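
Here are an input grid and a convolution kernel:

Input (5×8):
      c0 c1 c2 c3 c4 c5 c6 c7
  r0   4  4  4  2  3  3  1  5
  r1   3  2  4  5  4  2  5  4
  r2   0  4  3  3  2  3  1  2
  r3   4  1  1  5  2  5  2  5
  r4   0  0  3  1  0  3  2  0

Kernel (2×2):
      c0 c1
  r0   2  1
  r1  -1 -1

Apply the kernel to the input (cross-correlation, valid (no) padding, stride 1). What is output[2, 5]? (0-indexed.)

The receptive field on the input at this output position is [3 1 / 5 2]. Elementwise product with the kernel and sum: 3·2 + 1·1 + 5·-1 + 2·-1.

0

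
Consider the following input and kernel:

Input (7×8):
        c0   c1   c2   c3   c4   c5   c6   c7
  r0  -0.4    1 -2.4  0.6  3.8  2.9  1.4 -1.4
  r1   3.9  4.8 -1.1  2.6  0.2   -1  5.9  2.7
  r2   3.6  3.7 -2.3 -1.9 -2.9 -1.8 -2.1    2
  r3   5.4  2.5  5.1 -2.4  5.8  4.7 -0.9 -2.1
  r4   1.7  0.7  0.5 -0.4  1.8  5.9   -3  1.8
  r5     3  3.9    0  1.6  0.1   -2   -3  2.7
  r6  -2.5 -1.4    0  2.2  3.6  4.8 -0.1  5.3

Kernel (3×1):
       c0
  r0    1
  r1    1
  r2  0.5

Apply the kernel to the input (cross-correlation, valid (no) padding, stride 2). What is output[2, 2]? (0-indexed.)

3.7

The receptive field on the input at this output position is [1.8 / 0.1 / 3.6]. Elementwise product with the kernel and sum: 1.8·1 + 0.1·1 + 3.6·0.5.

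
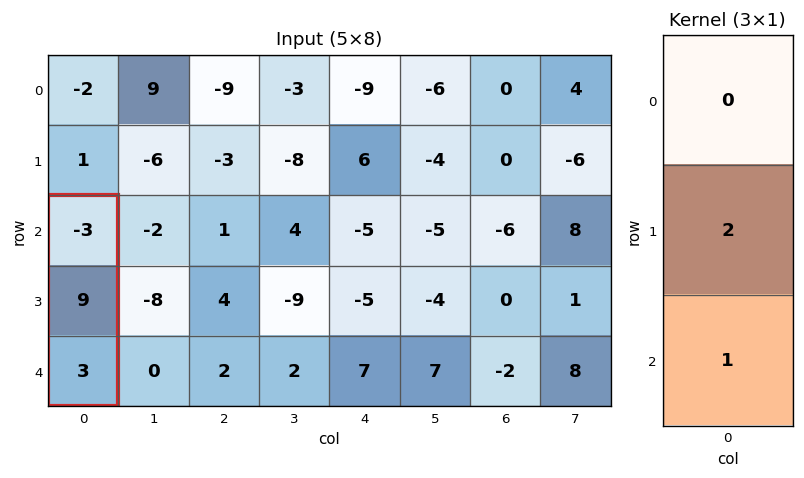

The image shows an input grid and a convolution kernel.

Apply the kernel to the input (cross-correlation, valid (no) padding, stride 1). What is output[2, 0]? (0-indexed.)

The receptive field on the input at this output position is [-3 / 9 / 3]. Elementwise product with the kernel and sum: 9·2 + 3·1.

21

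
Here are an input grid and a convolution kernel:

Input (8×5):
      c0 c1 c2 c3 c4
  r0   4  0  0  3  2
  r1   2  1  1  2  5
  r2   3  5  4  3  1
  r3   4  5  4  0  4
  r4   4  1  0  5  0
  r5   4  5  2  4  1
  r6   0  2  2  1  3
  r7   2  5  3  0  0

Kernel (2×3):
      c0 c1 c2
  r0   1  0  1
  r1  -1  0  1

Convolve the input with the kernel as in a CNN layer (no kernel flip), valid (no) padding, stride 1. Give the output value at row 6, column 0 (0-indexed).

The receptive field on the input at this output position is [0 2 2 / 2 5 3]. Elementwise product with the kernel and sum: 0·1 + 2·1 + 2·-1 + 3·1.

3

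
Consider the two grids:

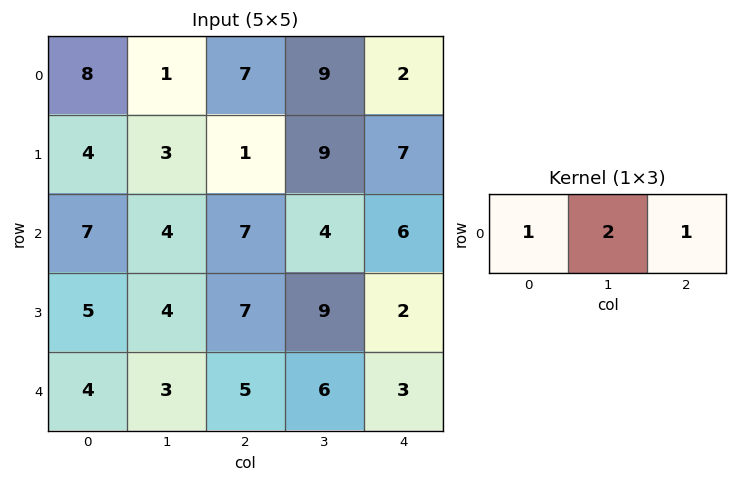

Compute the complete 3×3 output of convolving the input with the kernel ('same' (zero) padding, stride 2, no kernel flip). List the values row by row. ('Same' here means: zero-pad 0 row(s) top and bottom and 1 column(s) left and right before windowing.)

Output[0,0]: The receptive field on the zero-padded input at this output position is [0 8 1]. Elementwise product with the kernel and sum: 0·1 + 8·2 + 1·1.

17 24 13
18 22 16
11 19 12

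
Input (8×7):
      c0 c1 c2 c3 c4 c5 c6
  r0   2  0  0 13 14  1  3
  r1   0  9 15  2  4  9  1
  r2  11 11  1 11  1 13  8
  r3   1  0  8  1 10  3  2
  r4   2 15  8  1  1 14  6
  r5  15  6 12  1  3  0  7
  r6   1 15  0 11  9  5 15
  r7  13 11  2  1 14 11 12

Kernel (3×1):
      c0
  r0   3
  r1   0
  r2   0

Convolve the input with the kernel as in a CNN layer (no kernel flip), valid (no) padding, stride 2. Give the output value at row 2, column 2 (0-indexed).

The receptive field on the input at this output position is [1 / 3 / 9]. Elementwise product with the kernel and sum: 1·3.

3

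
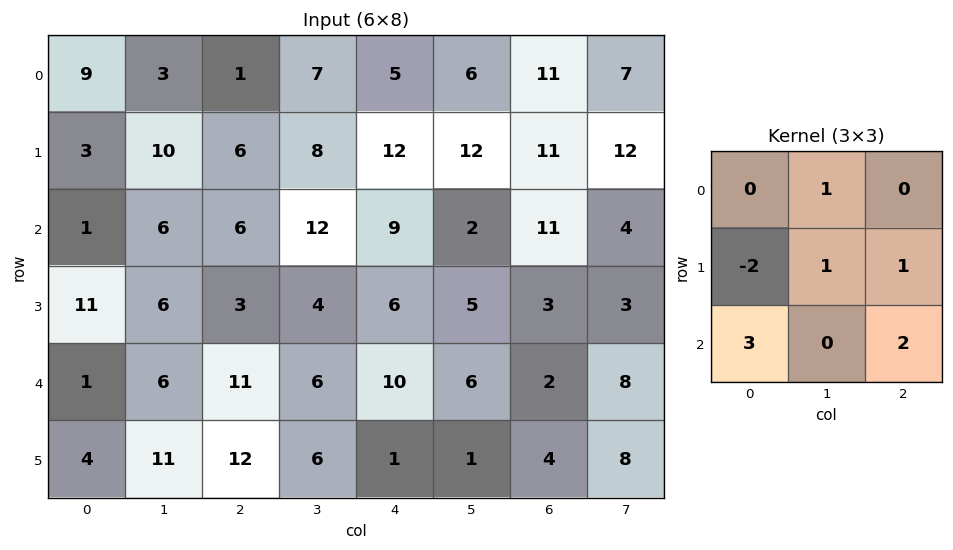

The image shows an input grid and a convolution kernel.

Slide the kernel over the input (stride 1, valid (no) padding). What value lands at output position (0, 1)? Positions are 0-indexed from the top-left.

The receptive field on the input at this output position is [3 1 7 / 10 6 8 / 6 6 12]. Elementwise product with the kernel and sum: 1·1 + 10·-2 + 6·1 + 8·1 + 6·3 + 12·2.

37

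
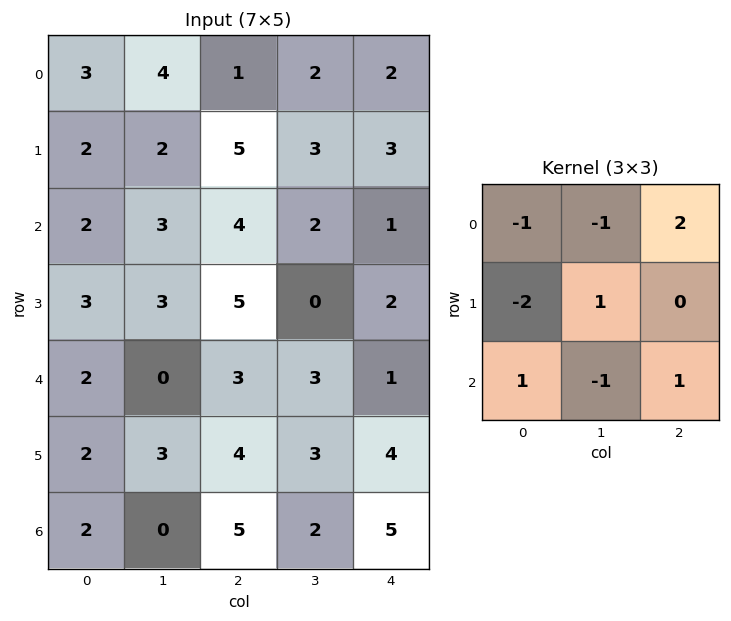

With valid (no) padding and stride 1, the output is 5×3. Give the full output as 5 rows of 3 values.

-4 1 -3
10 -5 -1
5 -4 -13
3 -3 1
10 -2 -1

Output[0,0]: The receptive field on the input at this output position is [3 4 1 / 2 2 5 / 2 3 4]. Elementwise product with the kernel and sum: 3·-1 + 4·-1 + 1·2 + 2·-2 + 2·1 + 2·1 + 3·-1 + 4·1.
Output[0,1]: The receptive field on the input at this output position is [4 1 2 / 2 5 3 / 3 4 2]. Elementwise product with the kernel and sum: 4·-1 + 1·-1 + 2·2 + 2·-2 + 5·1 + 3·1 + 4·-1 + 2·1.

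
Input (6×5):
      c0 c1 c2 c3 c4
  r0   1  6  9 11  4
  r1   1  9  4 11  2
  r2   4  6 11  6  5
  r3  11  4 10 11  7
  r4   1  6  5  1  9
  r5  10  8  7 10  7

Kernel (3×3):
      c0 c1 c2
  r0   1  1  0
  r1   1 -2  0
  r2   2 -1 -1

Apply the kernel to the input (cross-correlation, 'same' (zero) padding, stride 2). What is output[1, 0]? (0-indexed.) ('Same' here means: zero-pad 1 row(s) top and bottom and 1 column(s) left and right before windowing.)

The receptive field on the zero-padded input at this output position is [0 1 9 / 0 4 6 / 0 11 4]. Elementwise product with the kernel and sum: 0·1 + 1·1 + 0·1 + 4·-2 + 0·2 + 11·-1 + 4·-1.

-22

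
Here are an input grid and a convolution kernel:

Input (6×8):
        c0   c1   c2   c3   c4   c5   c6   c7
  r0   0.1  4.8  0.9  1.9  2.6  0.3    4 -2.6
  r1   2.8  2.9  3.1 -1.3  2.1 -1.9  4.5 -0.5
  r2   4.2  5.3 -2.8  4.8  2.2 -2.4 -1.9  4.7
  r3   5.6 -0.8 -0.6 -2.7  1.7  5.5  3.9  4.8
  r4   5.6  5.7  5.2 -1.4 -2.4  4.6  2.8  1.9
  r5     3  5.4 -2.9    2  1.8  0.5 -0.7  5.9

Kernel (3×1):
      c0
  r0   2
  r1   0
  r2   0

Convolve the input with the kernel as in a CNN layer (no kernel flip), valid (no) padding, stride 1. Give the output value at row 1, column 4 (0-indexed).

4.2

The receptive field on the input at this output position is [2.1 / 2.2 / 1.7]. Elementwise product with the kernel and sum: 2.1·2.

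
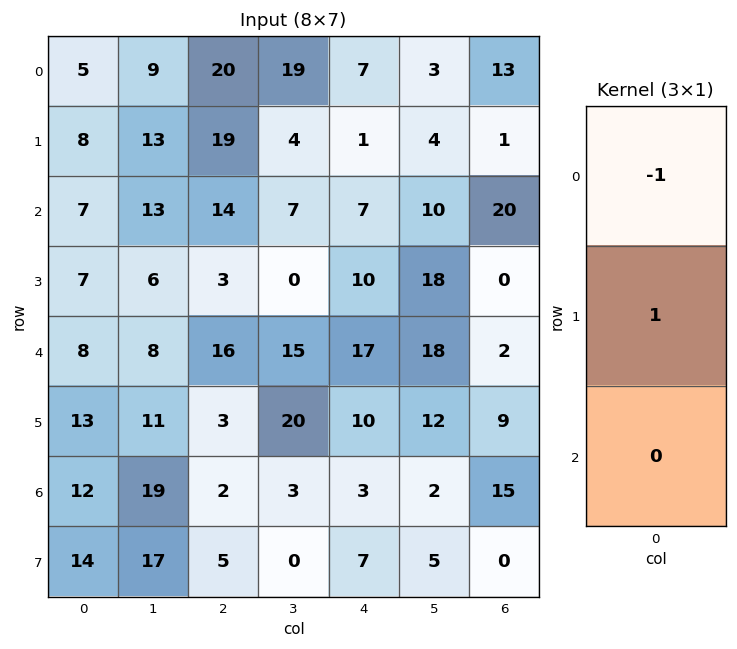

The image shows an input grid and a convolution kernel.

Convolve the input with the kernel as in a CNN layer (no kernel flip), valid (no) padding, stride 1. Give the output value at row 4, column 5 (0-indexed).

The receptive field on the input at this output position is [18 / 12 / 2]. Elementwise product with the kernel and sum: 18·-1 + 12·1.

-6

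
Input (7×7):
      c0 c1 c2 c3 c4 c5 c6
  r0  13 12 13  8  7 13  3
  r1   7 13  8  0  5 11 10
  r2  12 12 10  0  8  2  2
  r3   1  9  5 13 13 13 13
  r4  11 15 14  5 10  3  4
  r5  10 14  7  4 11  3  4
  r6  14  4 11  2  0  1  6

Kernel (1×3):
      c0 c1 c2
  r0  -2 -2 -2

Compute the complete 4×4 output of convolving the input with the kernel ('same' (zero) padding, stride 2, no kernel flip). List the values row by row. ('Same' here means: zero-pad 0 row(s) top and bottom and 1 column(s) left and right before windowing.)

-50 -66 -56 -32
-48 -44 -20 -8
-52 -68 -36 -14
-36 -34 -6 -14

Output[0,0]: The receptive field on the zero-padded input at this output position is [0 13 12]. Elementwise product with the kernel and sum: 0·-2 + 13·-2 + 12·-2.
Output[0,1]: The receptive field on the zero-padded input at this output position is [12 13 8]. Elementwise product with the kernel and sum: 12·-2 + 13·-2 + 8·-2.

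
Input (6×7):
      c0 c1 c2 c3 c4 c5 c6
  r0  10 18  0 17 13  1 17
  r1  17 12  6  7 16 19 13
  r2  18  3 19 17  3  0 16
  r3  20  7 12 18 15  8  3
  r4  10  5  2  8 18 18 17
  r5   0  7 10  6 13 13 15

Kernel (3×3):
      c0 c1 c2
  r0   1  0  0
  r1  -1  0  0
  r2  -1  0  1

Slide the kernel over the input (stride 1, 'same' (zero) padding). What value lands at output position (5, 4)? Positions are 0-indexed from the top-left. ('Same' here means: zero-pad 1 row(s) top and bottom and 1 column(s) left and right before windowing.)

The receptive field on the zero-padded input at this output position is [8 18 18 / 6 13 13 / 0 0 0]. Elementwise product with the kernel and sum: 8·1 + 6·-1 + 0·-1 + 0·1.

2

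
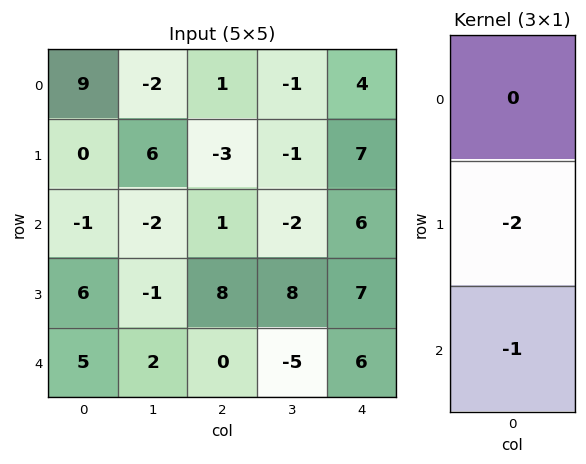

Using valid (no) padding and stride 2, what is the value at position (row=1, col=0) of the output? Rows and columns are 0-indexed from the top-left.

The receptive field on the input at this output position is [-1 / 6 / 5]. Elementwise product with the kernel and sum: 6·-2 + 5·-1.

-17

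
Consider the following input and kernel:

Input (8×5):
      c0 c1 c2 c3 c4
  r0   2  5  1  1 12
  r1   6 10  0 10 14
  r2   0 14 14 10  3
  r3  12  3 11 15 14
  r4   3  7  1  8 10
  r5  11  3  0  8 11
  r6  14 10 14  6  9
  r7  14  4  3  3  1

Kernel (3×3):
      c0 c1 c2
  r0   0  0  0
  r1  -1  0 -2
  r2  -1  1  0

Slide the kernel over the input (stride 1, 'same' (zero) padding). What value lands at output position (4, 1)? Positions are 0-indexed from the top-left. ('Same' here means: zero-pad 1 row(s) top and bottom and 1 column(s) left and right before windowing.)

The receptive field on the zero-padded input at this output position is [12 3 11 / 3 7 1 / 11 3 0]. Elementwise product with the kernel and sum: 3·-1 + 1·-2 + 11·-1 + 3·1.

-13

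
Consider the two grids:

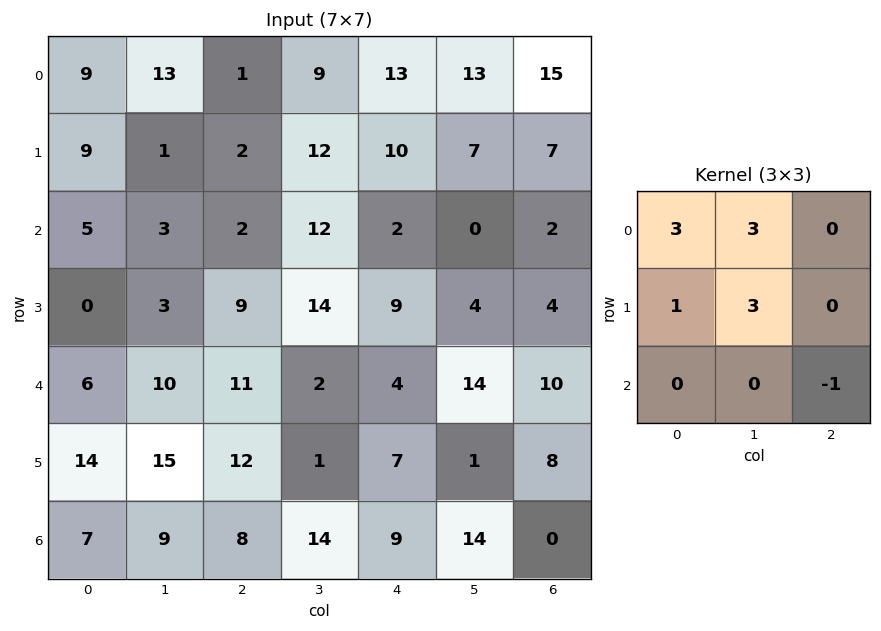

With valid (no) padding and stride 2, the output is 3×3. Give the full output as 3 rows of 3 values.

76 66 107
22 89 17
99 45 64

Output[0,0]: The receptive field on the input at this output position is [9 13 1 / 9 1 2 / 5 3 2]. Elementwise product with the kernel and sum: 9·3 + 13·3 + 9·1 + 1·3 + 2·-1.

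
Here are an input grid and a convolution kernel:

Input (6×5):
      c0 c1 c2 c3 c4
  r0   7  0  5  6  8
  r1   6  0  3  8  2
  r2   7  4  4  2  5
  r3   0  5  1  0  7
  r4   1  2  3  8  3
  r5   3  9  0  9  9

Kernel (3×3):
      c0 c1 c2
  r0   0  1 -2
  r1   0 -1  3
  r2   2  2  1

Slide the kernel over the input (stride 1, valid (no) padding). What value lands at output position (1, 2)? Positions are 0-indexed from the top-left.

26

The receptive field on the input at this output position is [3 8 2 / 4 2 5 / 1 0 7]. Elementwise product with the kernel and sum: 8·1 + 2·-2 + 2·-1 + 5·3 + 1·2 + 0·2 + 7·1.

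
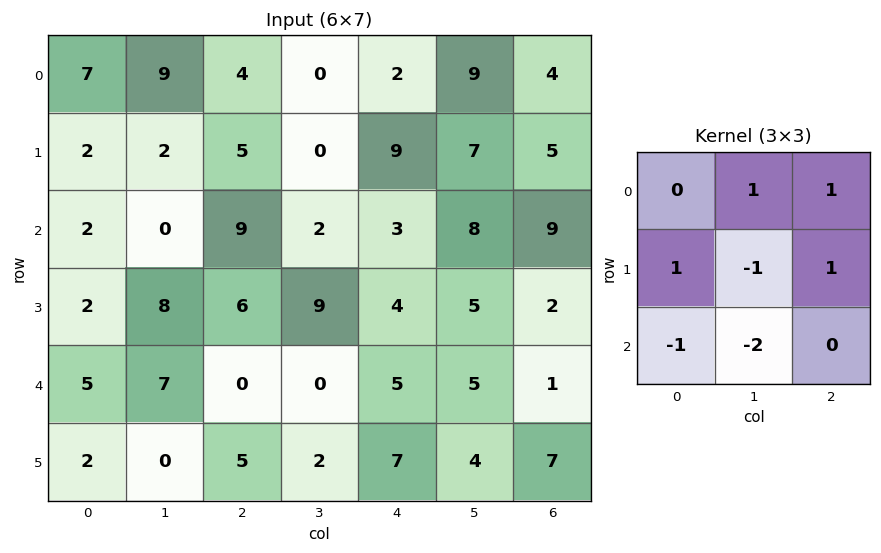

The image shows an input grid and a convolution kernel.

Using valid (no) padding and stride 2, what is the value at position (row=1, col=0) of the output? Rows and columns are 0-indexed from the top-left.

-10

The receptive field on the input at this output position is [2 0 9 / 2 8 6 / 5 7 0]. Elementwise product with the kernel and sum: 0·1 + 9·1 + 2·1 + 8·-1 + 6·1 + 5·-1 + 7·-2.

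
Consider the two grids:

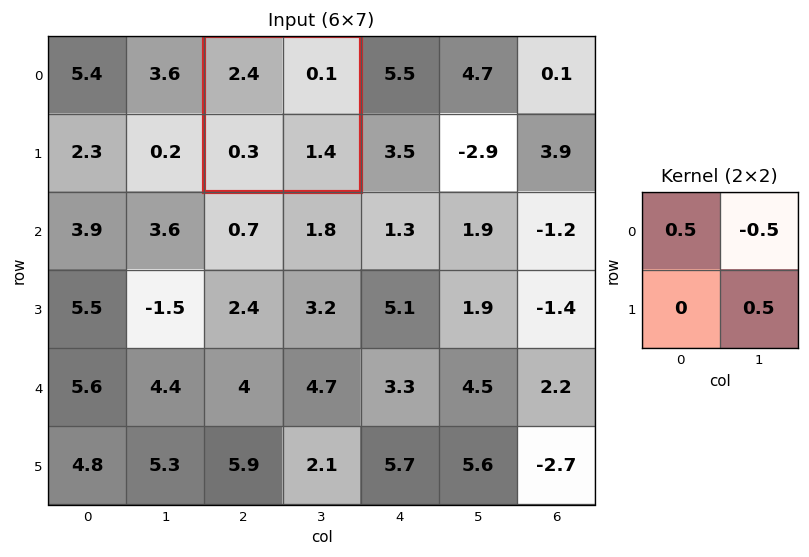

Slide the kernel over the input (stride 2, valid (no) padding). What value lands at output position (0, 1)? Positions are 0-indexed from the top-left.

1.85

The receptive field on the input at this output position is [2.4 0.1 / 0.3 1.4]. Elementwise product with the kernel and sum: 2.4·0.5 + 0.1·-0.5 + 1.4·0.5.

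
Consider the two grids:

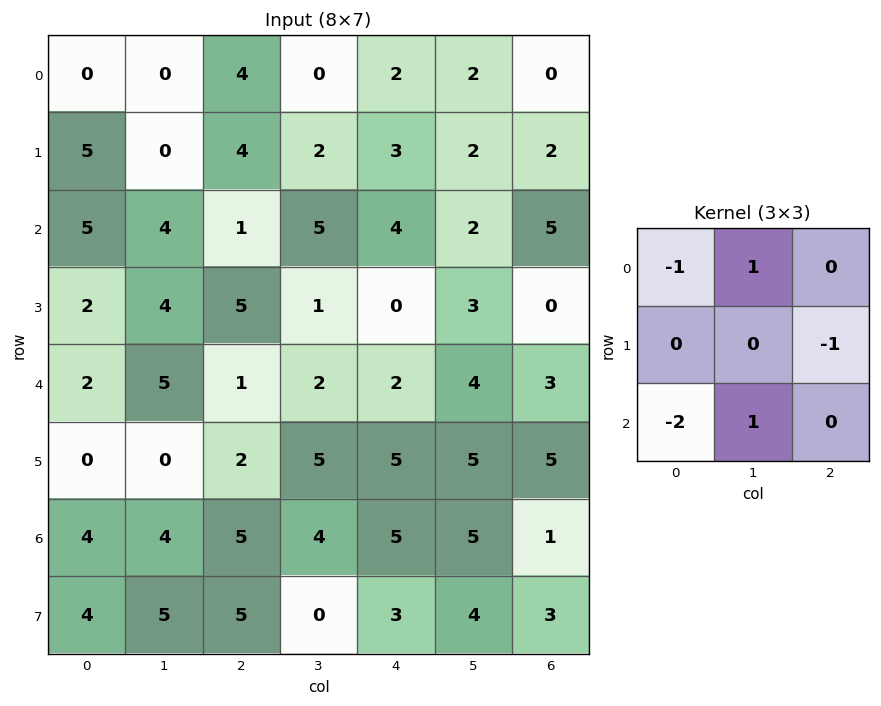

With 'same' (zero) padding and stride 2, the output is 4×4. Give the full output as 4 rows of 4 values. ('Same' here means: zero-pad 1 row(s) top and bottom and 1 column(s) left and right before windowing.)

5 4 -3 -2
3 -4 -3 -6
-3 1 -10 -8
0 -7 -2 -5

Output[0,0]: The receptive field on the zero-padded input at this output position is [0 0 0 / 0 0 0 / 0 5 0]. Elementwise product with the kernel and sum: 0·-1 + 0·1 + 0·-1 + 0·-2 + 5·1.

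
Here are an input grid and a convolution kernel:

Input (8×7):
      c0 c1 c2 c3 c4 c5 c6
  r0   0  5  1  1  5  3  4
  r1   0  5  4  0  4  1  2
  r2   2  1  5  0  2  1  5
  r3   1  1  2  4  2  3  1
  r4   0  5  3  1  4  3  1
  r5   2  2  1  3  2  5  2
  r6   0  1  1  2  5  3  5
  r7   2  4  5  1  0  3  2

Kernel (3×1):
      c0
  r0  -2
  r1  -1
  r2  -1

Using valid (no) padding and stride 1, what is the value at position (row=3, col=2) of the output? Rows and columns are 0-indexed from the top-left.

-8

The receptive field on the input at this output position is [2 / 3 / 1]. Elementwise product with the kernel and sum: 2·-2 + 3·-1 + 1·-1.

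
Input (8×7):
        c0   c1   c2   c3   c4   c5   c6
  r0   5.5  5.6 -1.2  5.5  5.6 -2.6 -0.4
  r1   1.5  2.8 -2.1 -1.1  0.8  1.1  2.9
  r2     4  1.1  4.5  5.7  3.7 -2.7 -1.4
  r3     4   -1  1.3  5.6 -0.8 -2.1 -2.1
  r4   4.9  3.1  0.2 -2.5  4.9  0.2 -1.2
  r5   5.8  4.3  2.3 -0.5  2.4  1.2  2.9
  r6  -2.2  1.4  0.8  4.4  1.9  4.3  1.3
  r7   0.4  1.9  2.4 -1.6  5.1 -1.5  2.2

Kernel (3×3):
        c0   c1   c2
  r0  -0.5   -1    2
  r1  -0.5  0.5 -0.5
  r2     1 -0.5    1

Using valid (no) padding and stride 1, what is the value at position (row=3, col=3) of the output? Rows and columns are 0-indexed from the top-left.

-3.1

The receptive field on the input at this output position is [5.6 -0.8 -2.1 / -2.5 4.9 0.2 / -0.5 2.4 1.2]. Elementwise product with the kernel and sum: 5.6·-0.5 + -0.8·-1 + -2.1·2 + -2.5·-0.5 + 4.9·0.5 + 0.2·-0.5 + -0.5·1 + 2.4·-0.5 + 1.2·1.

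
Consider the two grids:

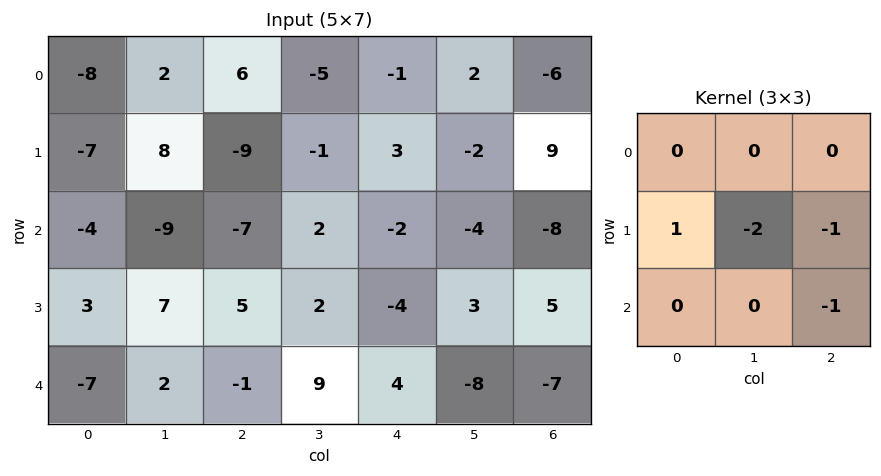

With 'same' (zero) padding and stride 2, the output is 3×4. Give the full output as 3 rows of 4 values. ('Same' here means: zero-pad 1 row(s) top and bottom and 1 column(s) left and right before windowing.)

Output[0,0]: The receptive field on the zero-padded input at this output position is [0 0 0 / 0 -8 2 / 0 -7 8]. Elementwise product with the kernel and sum: 0·1 + -8·-2 + 2·-1 + 8·-1.

6 -4 -3 14
10 1 7 12
12 -5 9 6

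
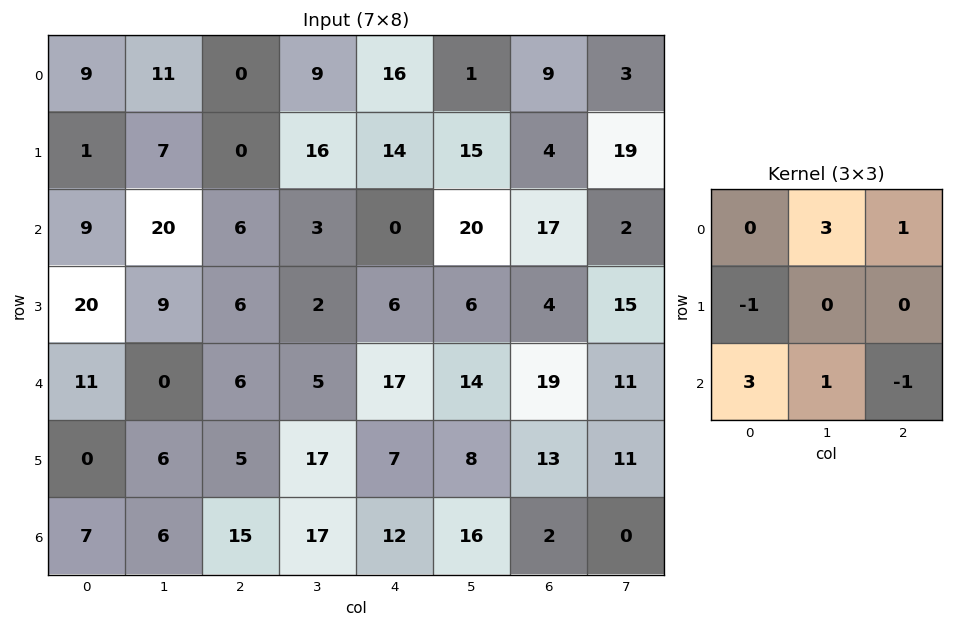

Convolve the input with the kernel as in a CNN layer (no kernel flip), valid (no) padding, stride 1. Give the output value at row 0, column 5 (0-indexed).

90

The receptive field on the input at this output position is [1 9 3 / 15 4 19 / 20 17 2]. Elementwise product with the kernel and sum: 9·3 + 3·1 + 15·-1 + 20·3 + 17·1 + 2·-1.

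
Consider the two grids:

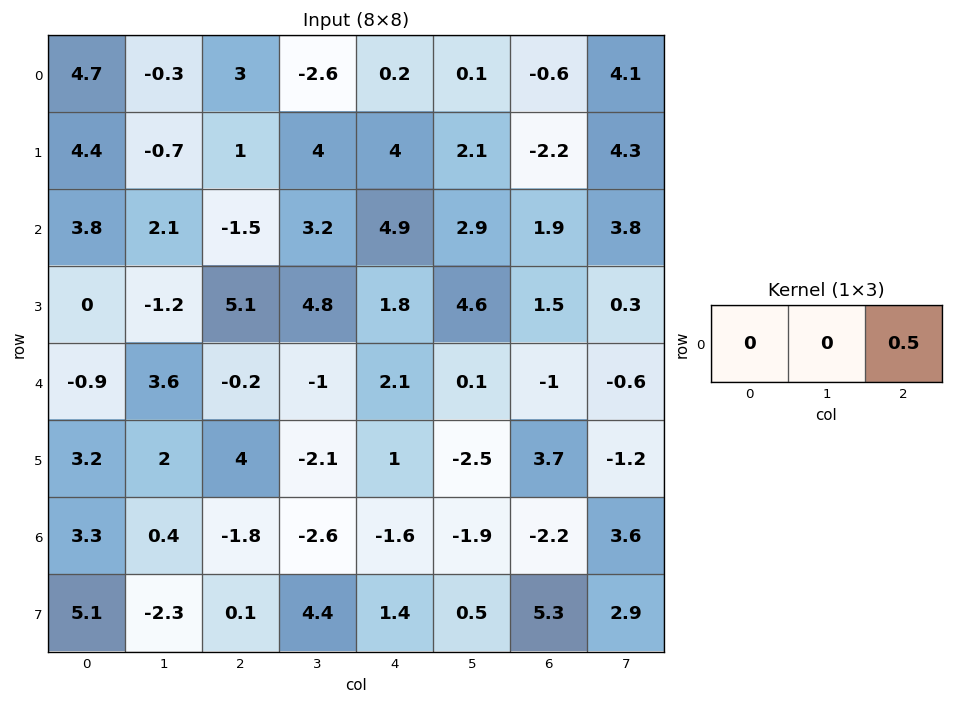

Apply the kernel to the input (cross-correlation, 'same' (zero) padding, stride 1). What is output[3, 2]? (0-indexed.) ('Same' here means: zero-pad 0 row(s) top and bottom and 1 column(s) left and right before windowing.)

2.4

The receptive field on the zero-padded input at this output position is [-1.2 5.1 4.8]. Elementwise product with the kernel and sum: 4.8·0.5.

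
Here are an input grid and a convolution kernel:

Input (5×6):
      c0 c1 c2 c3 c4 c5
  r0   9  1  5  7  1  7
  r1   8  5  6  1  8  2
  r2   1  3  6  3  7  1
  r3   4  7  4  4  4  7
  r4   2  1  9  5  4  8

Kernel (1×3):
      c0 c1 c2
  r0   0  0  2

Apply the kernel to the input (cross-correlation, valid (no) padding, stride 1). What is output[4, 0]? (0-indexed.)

The receptive field on the input at this output position is [2 1 9]. Elementwise product with the kernel and sum: 9·2.

18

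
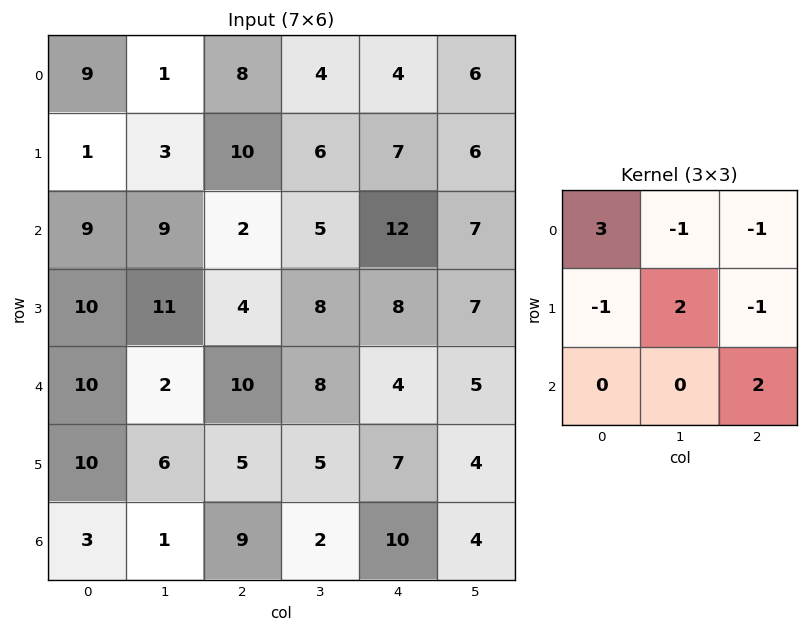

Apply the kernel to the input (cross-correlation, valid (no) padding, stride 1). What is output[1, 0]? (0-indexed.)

The receptive field on the input at this output position is [1 3 10 / 9 9 2 / 10 11 4]. Elementwise product with the kernel and sum: 1·3 + 3·-1 + 10·-1 + 9·-1 + 9·2 + 2·-1 + 4·2.

5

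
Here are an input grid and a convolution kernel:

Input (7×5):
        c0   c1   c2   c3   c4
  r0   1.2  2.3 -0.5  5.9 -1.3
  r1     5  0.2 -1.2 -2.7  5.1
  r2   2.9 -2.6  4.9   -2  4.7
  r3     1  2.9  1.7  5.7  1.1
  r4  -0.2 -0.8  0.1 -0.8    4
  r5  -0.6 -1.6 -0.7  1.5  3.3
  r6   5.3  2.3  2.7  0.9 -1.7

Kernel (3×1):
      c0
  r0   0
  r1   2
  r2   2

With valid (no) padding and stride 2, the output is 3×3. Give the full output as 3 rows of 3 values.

15.8 7.4 19.6
1.6 3.6 10.2
9.4 4 3.2

Output[0,0]: The receptive field on the input at this output position is [1.2 / 5 / 2.9]. Elementwise product with the kernel and sum: 5·2 + 2.9·2.
Output[0,1]: The receptive field on the input at this output position is [-0.5 / -1.2 / 4.9]. Elementwise product with the kernel and sum: -1.2·2 + 4.9·2.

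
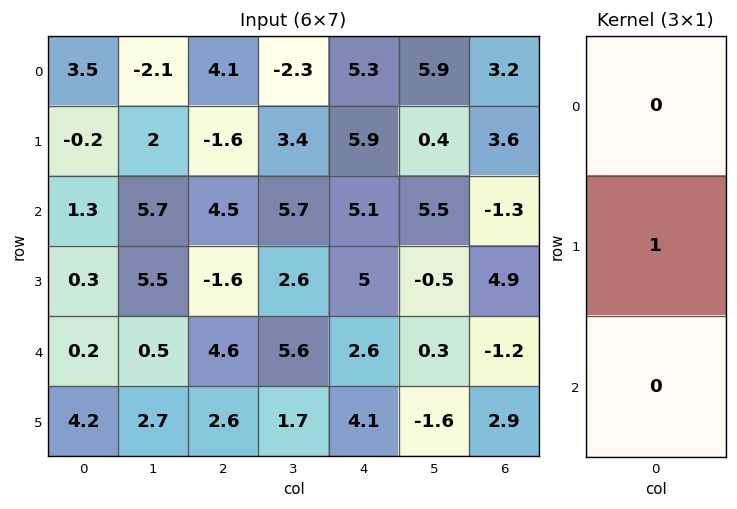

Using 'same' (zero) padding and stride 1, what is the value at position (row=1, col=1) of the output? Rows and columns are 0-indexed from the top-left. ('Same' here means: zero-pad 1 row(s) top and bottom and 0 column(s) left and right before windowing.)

2

The receptive field on the zero-padded input at this output position is [-2.1 / 2 / 5.7]. Elementwise product with the kernel and sum: 2·1.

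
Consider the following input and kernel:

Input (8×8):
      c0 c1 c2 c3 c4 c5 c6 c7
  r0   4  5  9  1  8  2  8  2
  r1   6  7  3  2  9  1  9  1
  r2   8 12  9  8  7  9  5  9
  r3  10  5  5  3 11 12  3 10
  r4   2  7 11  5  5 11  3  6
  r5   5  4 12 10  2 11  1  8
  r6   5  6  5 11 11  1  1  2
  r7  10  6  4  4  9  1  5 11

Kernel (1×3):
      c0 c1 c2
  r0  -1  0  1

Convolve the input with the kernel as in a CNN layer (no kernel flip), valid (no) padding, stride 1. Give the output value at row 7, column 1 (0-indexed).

-2

The receptive field on the input at this output position is [6 4 4]. Elementwise product with the kernel and sum: 6·-1 + 4·1.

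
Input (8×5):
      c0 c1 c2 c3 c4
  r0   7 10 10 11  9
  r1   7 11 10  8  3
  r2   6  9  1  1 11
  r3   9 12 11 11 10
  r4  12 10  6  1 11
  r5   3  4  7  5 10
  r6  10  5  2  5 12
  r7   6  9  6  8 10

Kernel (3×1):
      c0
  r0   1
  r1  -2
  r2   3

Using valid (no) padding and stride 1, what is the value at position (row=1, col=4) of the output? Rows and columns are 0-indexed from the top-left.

The receptive field on the input at this output position is [3 / 11 / 10]. Elementwise product with the kernel and sum: 3·1 + 11·-2 + 10·3.

11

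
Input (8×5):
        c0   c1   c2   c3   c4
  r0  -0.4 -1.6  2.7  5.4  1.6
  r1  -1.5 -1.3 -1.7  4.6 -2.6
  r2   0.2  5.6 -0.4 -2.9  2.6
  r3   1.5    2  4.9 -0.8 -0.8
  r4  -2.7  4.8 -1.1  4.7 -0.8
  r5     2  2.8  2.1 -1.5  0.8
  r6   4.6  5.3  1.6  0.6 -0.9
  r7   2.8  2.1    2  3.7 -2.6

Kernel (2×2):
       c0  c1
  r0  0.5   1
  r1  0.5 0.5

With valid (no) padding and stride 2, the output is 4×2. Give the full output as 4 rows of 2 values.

-3.2 8.2
7.45 -1.05
5.85 4.45
10.05 4.25

Output[0,0]: The receptive field on the input at this output position is [-0.4 -1.6 / -1.5 -1.3]. Elementwise product with the kernel and sum: -0.4·0.5 + -1.6·1 + -1.5·0.5 + -1.3·0.5.
Output[0,1]: The receptive field on the input at this output position is [2.7 5.4 / -1.7 4.6]. Elementwise product with the kernel and sum: 2.7·0.5 + 5.4·1 + -1.7·0.5 + 4.6·0.5.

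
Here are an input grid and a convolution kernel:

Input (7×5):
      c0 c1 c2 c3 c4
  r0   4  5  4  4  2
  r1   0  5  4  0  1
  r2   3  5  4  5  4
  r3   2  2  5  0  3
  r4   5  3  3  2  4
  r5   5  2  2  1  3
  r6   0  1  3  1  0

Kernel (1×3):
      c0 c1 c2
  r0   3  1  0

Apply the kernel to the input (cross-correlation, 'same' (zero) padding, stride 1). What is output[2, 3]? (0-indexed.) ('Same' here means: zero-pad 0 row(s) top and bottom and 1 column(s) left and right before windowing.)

17

The receptive field on the zero-padded input at this output position is [4 5 4]. Elementwise product with the kernel and sum: 4·3 + 5·1.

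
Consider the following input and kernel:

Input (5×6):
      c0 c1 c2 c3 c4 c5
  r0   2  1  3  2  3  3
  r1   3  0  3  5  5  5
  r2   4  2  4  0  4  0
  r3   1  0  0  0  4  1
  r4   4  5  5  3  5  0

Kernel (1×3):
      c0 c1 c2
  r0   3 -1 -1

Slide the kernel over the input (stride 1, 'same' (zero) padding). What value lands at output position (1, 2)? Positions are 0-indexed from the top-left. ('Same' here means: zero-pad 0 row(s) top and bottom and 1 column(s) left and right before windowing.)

-8

The receptive field on the zero-padded input at this output position is [0 3 5]. Elementwise product with the kernel and sum: 0·3 + 3·-1 + 5·-1.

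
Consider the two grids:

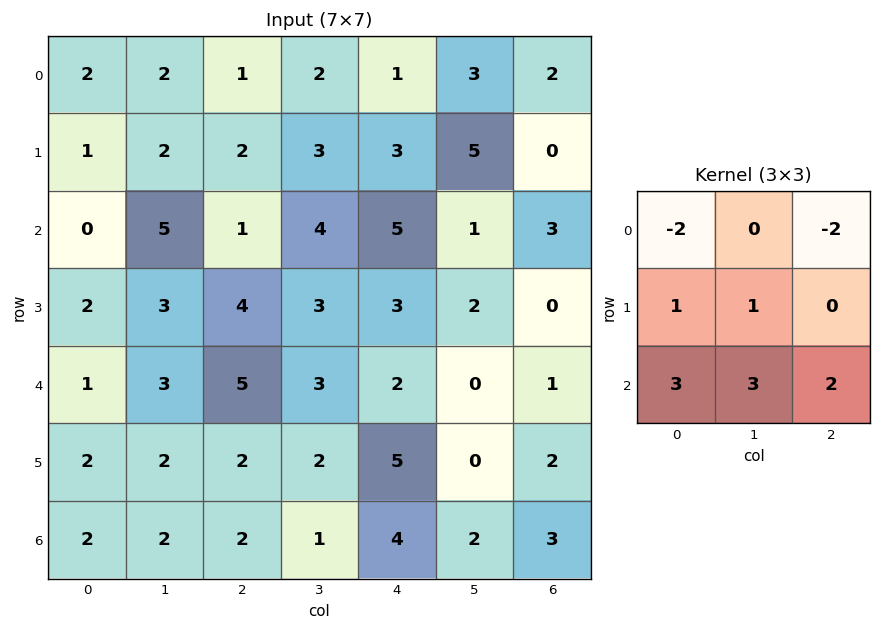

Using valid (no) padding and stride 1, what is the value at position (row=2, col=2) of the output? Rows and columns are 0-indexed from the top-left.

The receptive field on the input at this output position is [1 4 5 / 4 3 3 / 5 3 2]. Elementwise product with the kernel and sum: 1·-2 + 5·-2 + 4·1 + 3·1 + 5·3 + 3·3 + 2·2.

23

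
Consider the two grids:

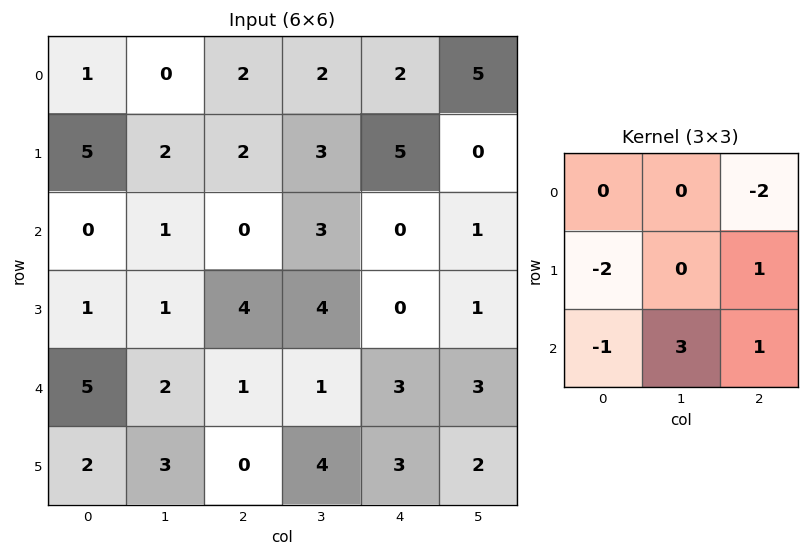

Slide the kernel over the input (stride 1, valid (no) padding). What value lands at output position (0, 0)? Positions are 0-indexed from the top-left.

The receptive field on the input at this output position is [1 0 2 / 5 2 2 / 0 1 0]. Elementwise product with the kernel and sum: 2·-2 + 5·-2 + 2·1 + 0·-1 + 1·3 + 0·1.

-9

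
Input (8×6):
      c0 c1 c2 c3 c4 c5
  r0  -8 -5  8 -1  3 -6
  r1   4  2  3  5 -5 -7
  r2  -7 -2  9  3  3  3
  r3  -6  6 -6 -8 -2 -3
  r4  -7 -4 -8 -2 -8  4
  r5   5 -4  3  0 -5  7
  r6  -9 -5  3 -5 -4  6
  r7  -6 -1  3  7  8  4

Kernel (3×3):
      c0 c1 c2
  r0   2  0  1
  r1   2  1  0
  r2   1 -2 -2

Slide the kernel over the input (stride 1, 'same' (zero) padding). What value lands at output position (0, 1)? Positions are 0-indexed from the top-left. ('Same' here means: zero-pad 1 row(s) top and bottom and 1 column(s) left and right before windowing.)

-27

The receptive field on the zero-padded input at this output position is [0 0 0 / -8 -5 8 / 4 2 3]. Elementwise product with the kernel and sum: 0·2 + 0·1 + -8·2 + -5·1 + 4·1 + 2·-2 + 3·-2.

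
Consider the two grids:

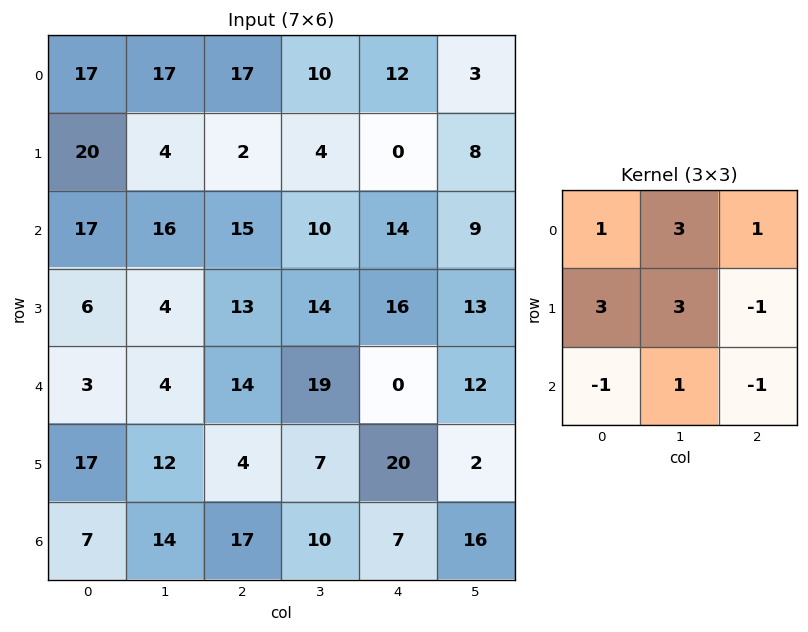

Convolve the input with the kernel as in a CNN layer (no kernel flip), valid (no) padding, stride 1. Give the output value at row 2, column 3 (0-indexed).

107

The receptive field on the input at this output position is [10 14 9 / 14 16 13 / 19 0 12]. Elementwise product with the kernel and sum: 10·1 + 14·3 + 9·1 + 14·3 + 16·3 + 13·-1 + 19·-1 + 0·1 + 12·-1.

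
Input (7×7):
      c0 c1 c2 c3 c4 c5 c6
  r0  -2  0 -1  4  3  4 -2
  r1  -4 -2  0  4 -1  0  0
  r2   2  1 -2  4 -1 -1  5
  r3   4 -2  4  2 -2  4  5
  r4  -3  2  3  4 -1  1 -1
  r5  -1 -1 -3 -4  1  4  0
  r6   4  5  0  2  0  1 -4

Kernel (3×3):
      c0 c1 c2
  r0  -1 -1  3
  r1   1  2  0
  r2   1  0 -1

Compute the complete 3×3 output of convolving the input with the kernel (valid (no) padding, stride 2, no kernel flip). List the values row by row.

-5 13 -20
-15 7 23
11 -21 10

Output[0,0]: The receptive field on the input at this output position is [-2 0 -1 / -4 -2 0 / 2 1 -2]. Elementwise product with the kernel and sum: -2·-1 + 0·-1 + -1·3 + -4·1 + -2·2 + 2·1 + -2·-1.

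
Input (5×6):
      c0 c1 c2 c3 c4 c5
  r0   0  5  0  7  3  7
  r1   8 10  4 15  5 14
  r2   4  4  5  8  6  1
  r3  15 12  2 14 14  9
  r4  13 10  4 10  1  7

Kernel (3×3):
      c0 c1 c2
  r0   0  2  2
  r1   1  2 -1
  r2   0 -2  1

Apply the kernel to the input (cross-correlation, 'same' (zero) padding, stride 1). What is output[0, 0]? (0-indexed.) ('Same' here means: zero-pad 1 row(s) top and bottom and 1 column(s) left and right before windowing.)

The receptive field on the zero-padded input at this output position is [0 0 0 / 0 0 5 / 0 8 10]. Elementwise product with the kernel and sum: 0·2 + 0·2 + 0·1 + 0·2 + 5·-1 + 8·-2 + 10·1.

-11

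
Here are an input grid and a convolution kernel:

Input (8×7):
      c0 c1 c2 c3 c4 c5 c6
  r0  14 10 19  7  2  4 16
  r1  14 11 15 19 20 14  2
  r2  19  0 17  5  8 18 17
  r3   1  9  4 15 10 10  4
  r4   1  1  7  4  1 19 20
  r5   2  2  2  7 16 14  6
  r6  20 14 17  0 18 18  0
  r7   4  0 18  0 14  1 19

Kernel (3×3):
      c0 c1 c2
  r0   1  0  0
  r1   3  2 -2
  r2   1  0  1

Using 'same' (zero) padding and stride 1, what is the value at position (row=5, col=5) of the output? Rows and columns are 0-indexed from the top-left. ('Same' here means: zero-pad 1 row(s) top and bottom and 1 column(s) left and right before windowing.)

The receptive field on the zero-padded input at this output position is [1 19 20 / 16 14 6 / 18 18 0]. Elementwise product with the kernel and sum: 1·1 + 16·3 + 14·2 + 6·-2 + 18·1 + 0·1.

83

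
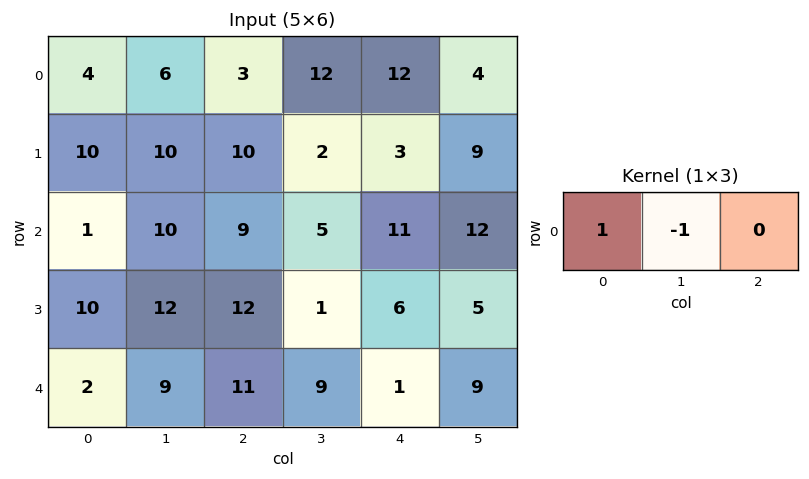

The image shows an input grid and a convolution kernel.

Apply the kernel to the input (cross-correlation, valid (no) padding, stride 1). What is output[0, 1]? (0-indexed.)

3

The receptive field on the input at this output position is [6 3 12]. Elementwise product with the kernel and sum: 6·1 + 3·-1.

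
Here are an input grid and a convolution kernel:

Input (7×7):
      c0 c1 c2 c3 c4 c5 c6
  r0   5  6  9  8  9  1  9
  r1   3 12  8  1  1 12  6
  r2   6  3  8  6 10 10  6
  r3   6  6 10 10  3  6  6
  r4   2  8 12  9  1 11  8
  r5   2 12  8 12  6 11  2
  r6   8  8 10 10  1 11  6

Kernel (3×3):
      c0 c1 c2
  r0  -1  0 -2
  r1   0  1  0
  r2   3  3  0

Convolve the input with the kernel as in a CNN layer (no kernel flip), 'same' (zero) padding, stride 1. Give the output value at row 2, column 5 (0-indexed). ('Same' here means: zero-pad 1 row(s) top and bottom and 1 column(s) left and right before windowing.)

24

The receptive field on the zero-padded input at this output position is [1 12 6 / 10 10 6 / 3 6 6]. Elementwise product with the kernel and sum: 1·-1 + 6·-2 + 10·1 + 3·3 + 6·3.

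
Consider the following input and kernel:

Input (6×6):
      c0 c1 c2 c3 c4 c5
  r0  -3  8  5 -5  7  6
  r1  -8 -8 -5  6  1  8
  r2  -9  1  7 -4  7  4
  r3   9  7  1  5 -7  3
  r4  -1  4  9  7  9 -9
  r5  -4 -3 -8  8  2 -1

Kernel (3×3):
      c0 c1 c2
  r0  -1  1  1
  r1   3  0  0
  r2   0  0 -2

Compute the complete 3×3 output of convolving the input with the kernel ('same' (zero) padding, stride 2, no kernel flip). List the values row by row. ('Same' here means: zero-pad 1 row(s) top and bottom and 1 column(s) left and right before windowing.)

Output[0,0]: The receptive field on the zero-padded input at this output position is [0 0 0 / 0 -3 8 / 0 -8 -8]. Elementwise product with the kernel and sum: 0·-1 + 0·1 + 0·1 + 0·3 + -8·-2.
Output[0,1]: The receptive field on the zero-padded input at this output position is [0 0 0 / 8 5 -5 / -8 -5 6]. Elementwise product with the kernel and sum: 0·-1 + 0·1 + 0·1 + 8·3 + 6·-2.

16 12 -31
-30 2 -15
22 -5 14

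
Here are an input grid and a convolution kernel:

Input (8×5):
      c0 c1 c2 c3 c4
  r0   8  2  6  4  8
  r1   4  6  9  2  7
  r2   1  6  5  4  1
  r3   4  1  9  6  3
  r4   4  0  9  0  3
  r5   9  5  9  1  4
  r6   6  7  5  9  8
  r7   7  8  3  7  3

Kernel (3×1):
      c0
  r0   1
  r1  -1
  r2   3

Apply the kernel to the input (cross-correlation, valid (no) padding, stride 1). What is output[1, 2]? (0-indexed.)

The receptive field on the input at this output position is [9 / 5 / 9]. Elementwise product with the kernel and sum: 9·1 + 5·-1 + 9·3.

31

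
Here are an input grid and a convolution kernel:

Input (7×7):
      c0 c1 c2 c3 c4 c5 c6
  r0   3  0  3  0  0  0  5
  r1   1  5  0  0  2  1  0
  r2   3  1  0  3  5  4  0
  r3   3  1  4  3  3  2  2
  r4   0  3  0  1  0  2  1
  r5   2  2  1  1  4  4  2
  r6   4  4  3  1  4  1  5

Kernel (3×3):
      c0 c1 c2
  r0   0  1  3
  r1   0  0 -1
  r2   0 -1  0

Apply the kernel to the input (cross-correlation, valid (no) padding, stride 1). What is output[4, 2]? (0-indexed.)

-4

The receptive field on the input at this output position is [0 1 0 / 1 1 4 / 3 1 4]. Elementwise product with the kernel and sum: 1·1 + 0·3 + 4·-1 + 1·-1.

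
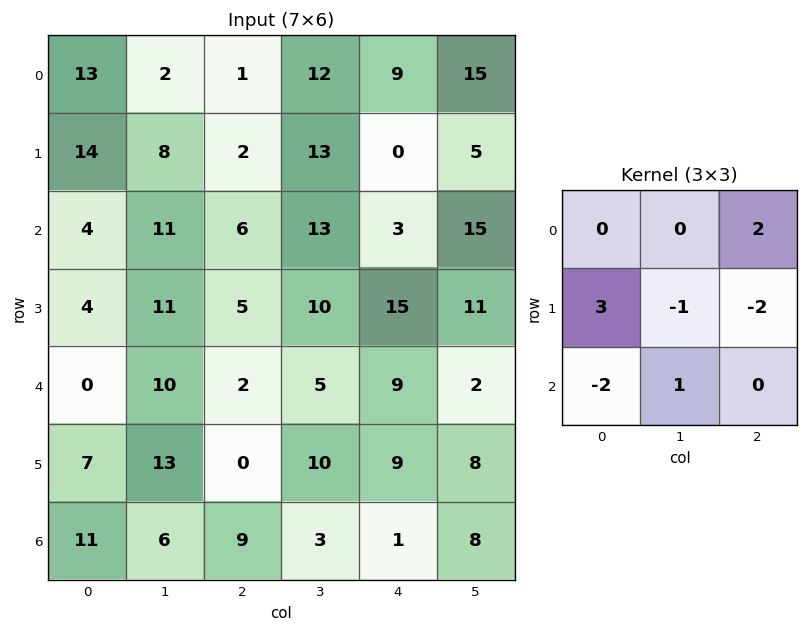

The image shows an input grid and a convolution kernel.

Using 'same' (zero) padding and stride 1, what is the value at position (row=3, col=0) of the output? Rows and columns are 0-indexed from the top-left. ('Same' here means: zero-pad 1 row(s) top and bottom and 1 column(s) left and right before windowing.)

The receptive field on the zero-padded input at this output position is [0 4 11 / 0 4 11 / 0 0 10]. Elementwise product with the kernel and sum: 11·2 + 0·3 + 4·-1 + 11·-2 + 0·-2 + 0·1.

-4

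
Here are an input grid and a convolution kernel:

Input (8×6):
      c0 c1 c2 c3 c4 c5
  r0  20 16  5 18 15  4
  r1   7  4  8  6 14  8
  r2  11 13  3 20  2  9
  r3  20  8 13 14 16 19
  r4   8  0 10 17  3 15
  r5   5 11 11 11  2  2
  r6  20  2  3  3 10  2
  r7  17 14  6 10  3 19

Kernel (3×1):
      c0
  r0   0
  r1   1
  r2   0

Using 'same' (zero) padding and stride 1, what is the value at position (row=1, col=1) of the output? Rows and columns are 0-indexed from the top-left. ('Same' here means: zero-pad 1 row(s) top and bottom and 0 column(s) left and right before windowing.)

4

The receptive field on the zero-padded input at this output position is [16 / 4 / 13]. Elementwise product with the kernel and sum: 4·1.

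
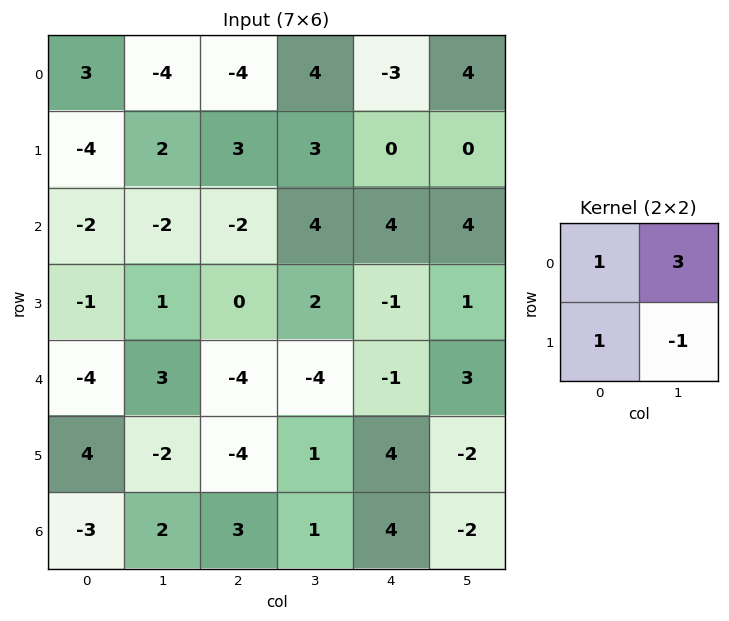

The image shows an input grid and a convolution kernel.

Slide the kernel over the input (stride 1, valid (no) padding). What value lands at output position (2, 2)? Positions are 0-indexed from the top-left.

The receptive field on the input at this output position is [-2 4 / 0 2]. Elementwise product with the kernel and sum: -2·1 + 4·3 + 0·1 + 2·-1.

8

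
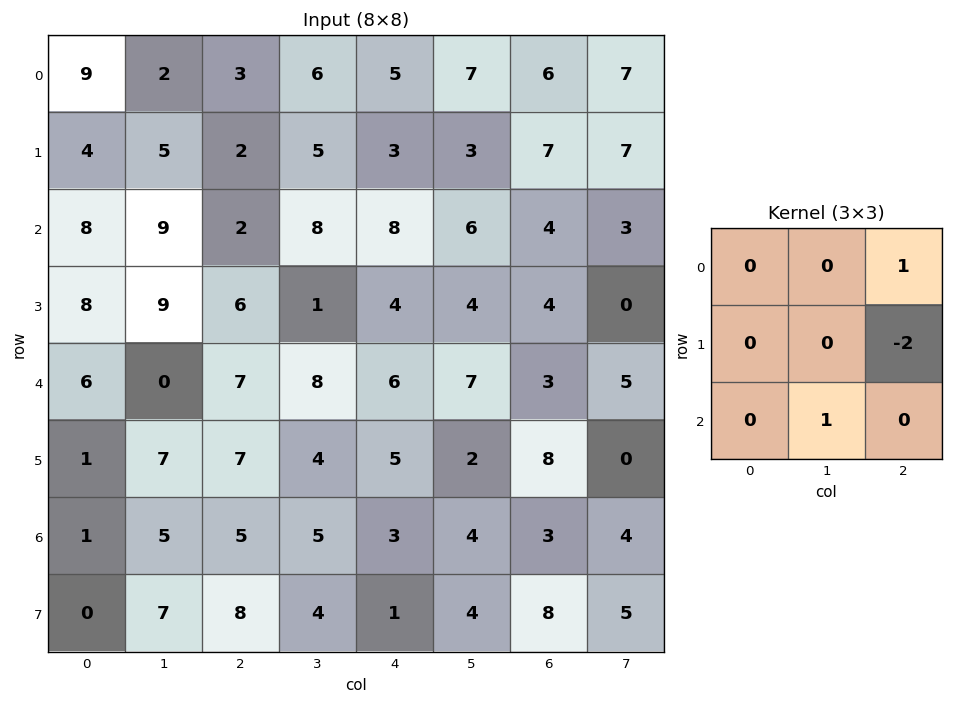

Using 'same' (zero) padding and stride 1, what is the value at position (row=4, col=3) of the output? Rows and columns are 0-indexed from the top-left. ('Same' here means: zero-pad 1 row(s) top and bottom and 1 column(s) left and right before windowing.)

The receptive field on the zero-padded input at this output position is [6 1 4 / 7 8 6 / 7 4 5]. Elementwise product with the kernel and sum: 4·1 + 6·-2 + 4·1.

-4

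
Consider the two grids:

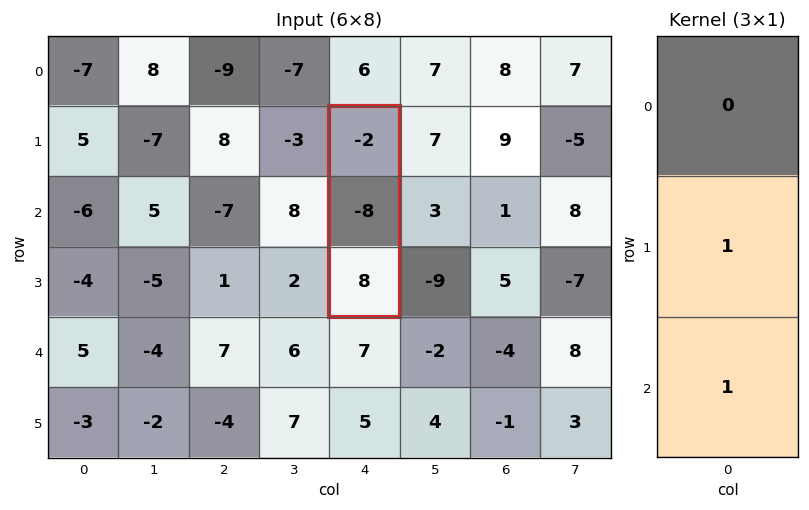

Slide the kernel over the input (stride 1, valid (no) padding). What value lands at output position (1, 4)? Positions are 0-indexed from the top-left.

0

The receptive field on the input at this output position is [-2 / -8 / 8]. Elementwise product with the kernel and sum: -8·1 + 8·1.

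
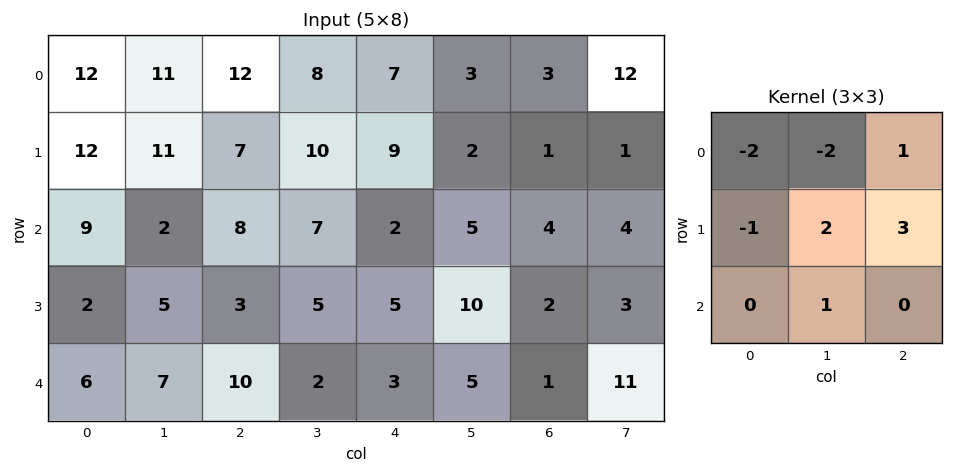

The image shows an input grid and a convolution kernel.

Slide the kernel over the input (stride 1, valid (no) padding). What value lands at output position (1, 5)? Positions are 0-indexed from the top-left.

The receptive field on the input at this output position is [2 1 1 / 5 4 4 / 10 2 3]. Elementwise product with the kernel and sum: 2·-2 + 1·-2 + 1·1 + 5·-1 + 4·2 + 4·3 + 2·1.

12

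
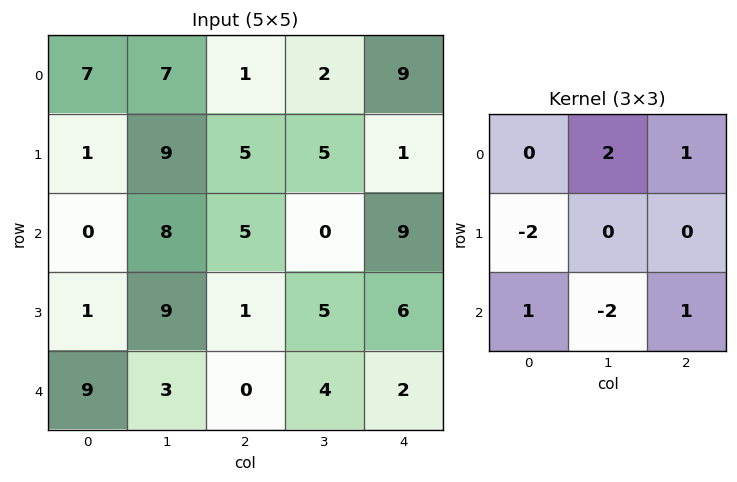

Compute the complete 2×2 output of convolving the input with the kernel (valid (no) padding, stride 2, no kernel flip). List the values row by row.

2 17
22 1

Output[0,0]: The receptive field on the input at this output position is [7 7 1 / 1 9 5 / 0 8 5]. Elementwise product with the kernel and sum: 7·2 + 1·1 + 1·-2 + 0·1 + 8·-2 + 5·1.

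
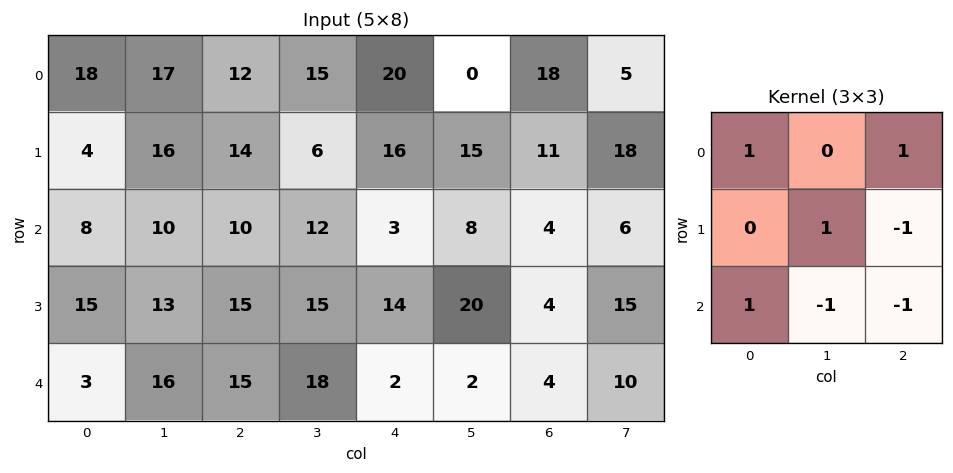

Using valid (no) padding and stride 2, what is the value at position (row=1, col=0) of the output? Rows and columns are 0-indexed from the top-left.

The receptive field on the input at this output position is [8 10 10 / 15 13 15 / 3 16 15]. Elementwise product with the kernel and sum: 8·1 + 10·1 + 13·1 + 15·-1 + 3·1 + 16·-1 + 15·-1.

-12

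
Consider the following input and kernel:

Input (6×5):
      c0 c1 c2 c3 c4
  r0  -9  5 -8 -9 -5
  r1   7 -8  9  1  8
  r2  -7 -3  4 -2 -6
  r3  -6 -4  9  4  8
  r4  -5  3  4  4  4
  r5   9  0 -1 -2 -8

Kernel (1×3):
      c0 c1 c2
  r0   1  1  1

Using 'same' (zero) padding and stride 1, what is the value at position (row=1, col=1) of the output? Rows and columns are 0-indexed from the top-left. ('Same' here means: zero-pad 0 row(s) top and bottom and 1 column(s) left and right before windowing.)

The receptive field on the zero-padded input at this output position is [7 -8 9]. Elementwise product with the kernel and sum: 7·1 + -8·1 + 9·1.

8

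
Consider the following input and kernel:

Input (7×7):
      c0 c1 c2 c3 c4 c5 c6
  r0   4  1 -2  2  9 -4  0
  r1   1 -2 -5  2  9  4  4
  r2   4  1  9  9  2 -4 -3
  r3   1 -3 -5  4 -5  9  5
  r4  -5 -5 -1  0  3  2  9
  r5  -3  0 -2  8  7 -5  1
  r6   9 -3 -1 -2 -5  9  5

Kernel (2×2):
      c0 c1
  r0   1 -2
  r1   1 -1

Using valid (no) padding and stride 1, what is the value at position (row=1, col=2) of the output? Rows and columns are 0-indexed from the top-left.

The receptive field on the input at this output position is [-5 2 / 9 9]. Elementwise product with the kernel and sum: -5·1 + 2·-2 + 9·1 + 9·-1.

-9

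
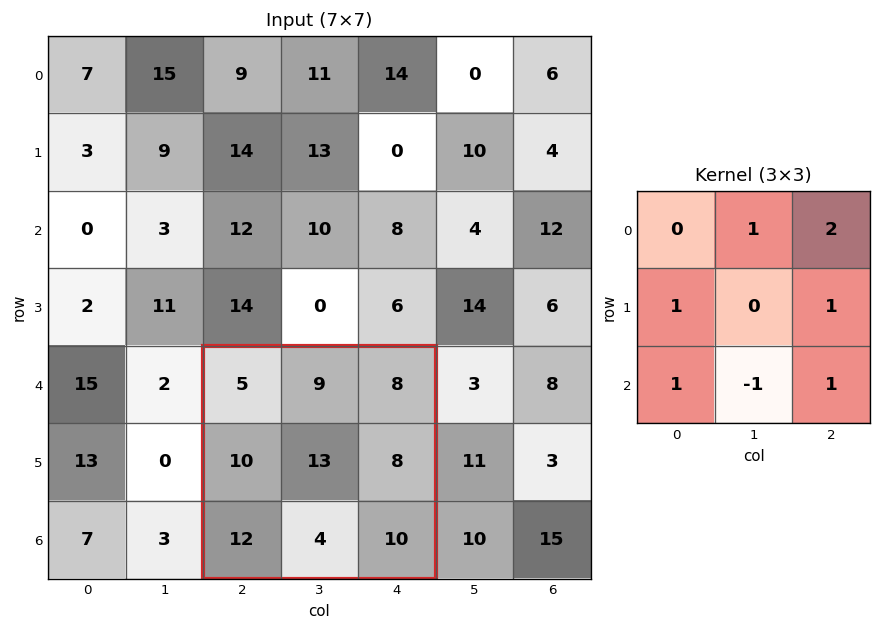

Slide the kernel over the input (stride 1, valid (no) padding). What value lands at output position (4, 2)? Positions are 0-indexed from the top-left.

The receptive field on the input at this output position is [5 9 8 / 10 13 8 / 12 4 10]. Elementwise product with the kernel and sum: 9·1 + 8·2 + 10·1 + 8·1 + 12·1 + 4·-1 + 10·1.

61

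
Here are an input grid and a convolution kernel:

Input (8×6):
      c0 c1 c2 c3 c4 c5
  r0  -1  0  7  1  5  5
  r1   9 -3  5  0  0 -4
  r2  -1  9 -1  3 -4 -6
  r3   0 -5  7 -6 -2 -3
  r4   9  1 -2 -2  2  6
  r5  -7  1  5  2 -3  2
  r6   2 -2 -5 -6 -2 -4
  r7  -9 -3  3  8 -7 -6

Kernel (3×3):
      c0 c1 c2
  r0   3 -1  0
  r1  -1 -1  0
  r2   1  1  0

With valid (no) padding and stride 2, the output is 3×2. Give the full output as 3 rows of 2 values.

-1 17
3 -11
32 -22

Output[0,0]: The receptive field on the input at this output position is [-1 0 7 / 9 -3 5 / -1 9 -1]. Elementwise product with the kernel and sum: -1·3 + 0·-1 + 9·-1 + -3·-1 + -1·1 + 9·1.
Output[0,1]: The receptive field on the input at this output position is [7 1 5 / 5 0 0 / -1 3 -4]. Elementwise product with the kernel and sum: 7·3 + 1·-1 + 5·-1 + 0·-1 + -1·1 + 3·1.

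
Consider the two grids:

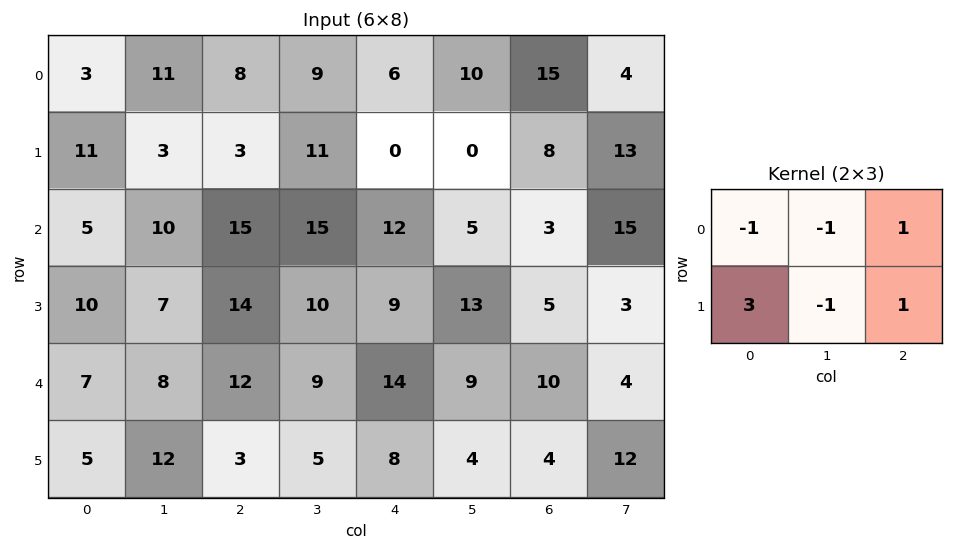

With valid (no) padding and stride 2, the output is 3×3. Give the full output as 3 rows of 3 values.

27 -13 7
37 23 5
3 5 11

Output[0,0]: The receptive field on the input at this output position is [3 11 8 / 11 3 3]. Elementwise product with the kernel and sum: 3·-1 + 11·-1 + 8·1 + 11·3 + 3·-1 + 3·1.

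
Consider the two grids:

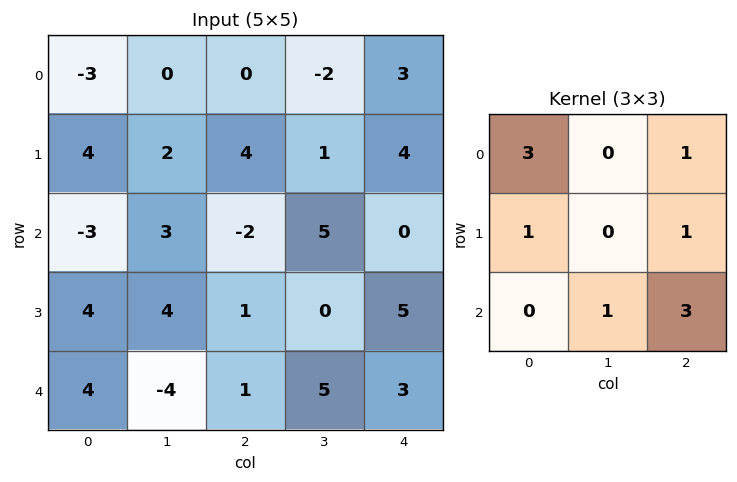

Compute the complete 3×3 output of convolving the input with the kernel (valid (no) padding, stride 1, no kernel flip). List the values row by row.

-4 14 16
18 16 29
-7 34 14

Output[0,0]: The receptive field on the input at this output position is [-3 0 0 / 4 2 4 / -3 3 -2]. Elementwise product with the kernel and sum: -3·3 + 0·1 + 4·1 + 4·1 + 3·1 + -2·3.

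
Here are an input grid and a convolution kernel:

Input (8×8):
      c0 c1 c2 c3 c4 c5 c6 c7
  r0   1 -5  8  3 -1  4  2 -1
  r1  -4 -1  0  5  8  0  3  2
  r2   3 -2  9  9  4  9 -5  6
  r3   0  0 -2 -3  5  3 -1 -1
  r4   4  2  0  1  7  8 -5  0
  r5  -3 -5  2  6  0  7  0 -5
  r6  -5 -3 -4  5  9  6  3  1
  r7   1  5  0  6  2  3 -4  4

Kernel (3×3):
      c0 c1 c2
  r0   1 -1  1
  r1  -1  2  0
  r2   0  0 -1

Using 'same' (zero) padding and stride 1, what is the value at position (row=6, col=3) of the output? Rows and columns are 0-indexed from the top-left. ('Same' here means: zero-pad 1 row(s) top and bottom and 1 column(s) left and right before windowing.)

8

The receptive field on the zero-padded input at this output position is [2 6 0 / -4 5 9 / 0 6 2]. Elementwise product with the kernel and sum: 2·1 + 6·-1 + 0·1 + -4·-1 + 5·2 + 2·-1.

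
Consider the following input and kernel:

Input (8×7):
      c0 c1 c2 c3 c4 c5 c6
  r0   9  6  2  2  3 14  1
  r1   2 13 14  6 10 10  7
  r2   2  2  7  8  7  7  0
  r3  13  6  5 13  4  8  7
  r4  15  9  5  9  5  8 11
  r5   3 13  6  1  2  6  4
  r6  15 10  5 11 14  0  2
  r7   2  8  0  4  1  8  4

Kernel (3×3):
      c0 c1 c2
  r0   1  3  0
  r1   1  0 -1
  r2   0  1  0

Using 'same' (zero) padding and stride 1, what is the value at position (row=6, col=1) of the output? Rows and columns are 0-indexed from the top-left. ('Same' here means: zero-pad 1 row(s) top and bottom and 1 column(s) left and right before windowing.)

The receptive field on the zero-padded input at this output position is [3 13 6 / 15 10 5 / 2 8 0]. Elementwise product with the kernel and sum: 3·1 + 13·3 + 15·1 + 5·-1 + 8·1.

60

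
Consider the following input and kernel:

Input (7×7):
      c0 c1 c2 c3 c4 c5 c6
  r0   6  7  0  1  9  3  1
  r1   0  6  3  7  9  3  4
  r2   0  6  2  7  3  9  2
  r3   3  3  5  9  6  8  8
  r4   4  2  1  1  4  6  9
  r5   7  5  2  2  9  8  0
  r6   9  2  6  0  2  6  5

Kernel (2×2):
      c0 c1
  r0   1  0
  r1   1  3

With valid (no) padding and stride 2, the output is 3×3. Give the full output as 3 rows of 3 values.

24 24 27
12 34 33
26 9 37

Output[0,0]: The receptive field on the input at this output position is [6 7 / 0 6]. Elementwise product with the kernel and sum: 6·1 + 0·1 + 6·3.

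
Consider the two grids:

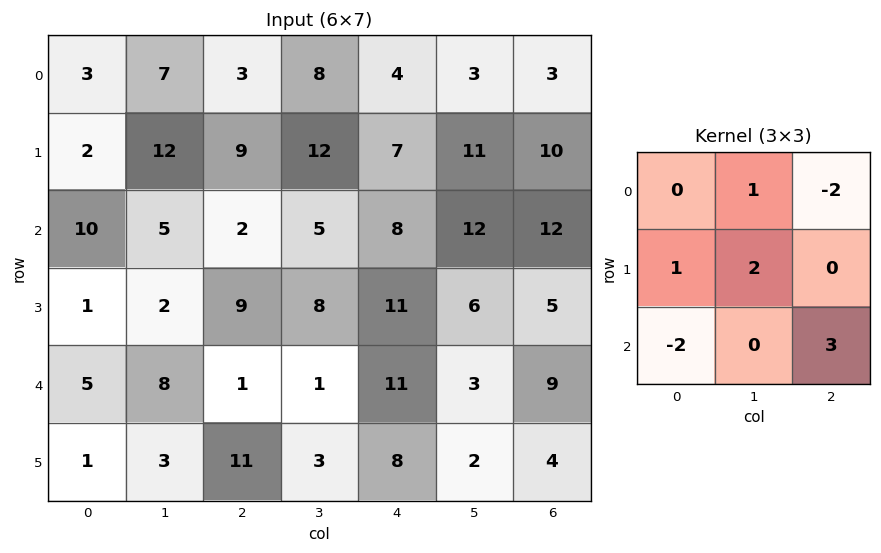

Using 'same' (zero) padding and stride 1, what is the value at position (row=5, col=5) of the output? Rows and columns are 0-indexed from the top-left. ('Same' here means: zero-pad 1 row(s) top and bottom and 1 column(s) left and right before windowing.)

-3

The receptive field on the zero-padded input at this output position is [11 3 9 / 8 2 4 / 0 0 0]. Elementwise product with the kernel and sum: 3·1 + 9·-2 + 8·1 + 2·2 + 0·-2 + 0·3.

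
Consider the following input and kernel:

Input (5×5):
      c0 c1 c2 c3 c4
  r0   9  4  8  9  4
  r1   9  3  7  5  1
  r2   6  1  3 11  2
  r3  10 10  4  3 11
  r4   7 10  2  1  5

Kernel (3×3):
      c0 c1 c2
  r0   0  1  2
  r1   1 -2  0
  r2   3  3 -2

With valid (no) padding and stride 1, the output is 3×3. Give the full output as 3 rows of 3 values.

38 5 52
73 48 -13
44 61 12

Output[0,0]: The receptive field on the input at this output position is [9 4 8 / 9 3 7 / 6 1 3]. Elementwise product with the kernel and sum: 4·1 + 8·2 + 9·1 + 3·-2 + 6·3 + 1·3 + 3·-2.
Output[0,1]: The receptive field on the input at this output position is [4 8 9 / 3 7 5 / 1 3 11]. Elementwise product with the kernel and sum: 8·1 + 9·2 + 3·1 + 7·-2 + 1·3 + 3·3 + 11·-2.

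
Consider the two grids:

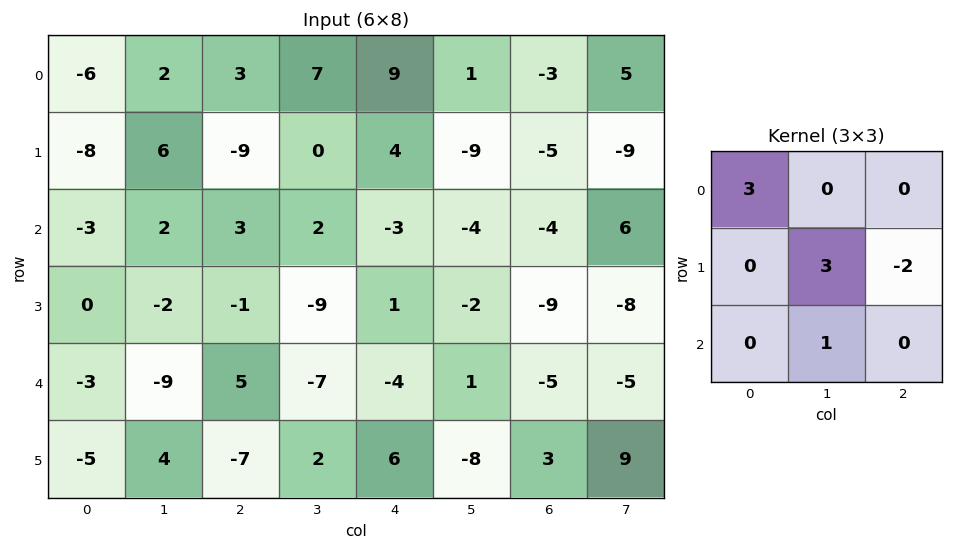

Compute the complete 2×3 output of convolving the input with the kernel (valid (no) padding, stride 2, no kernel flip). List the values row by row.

Output[0,0]: The receptive field on the input at this output position is [-6 2 3 / -8 6 -9 / -3 2 3]. Elementwise product with the kernel and sum: -6·3 + 6·3 + -9·-2 + 2·1.

20 3 6
-22 -27 4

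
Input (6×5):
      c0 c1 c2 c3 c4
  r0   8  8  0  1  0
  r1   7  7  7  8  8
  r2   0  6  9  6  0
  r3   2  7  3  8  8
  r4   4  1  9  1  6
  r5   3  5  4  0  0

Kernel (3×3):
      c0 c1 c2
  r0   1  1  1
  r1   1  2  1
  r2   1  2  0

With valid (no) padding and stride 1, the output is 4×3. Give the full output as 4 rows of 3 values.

56 62 53
58 65 63
40 61 53
40 51 40

Output[0,0]: The receptive field on the input at this output position is [8 8 0 / 7 7 7 / 0 6 9]. Elementwise product with the kernel and sum: 8·1 + 8·1 + 0·1 + 7·1 + 7·2 + 7·1 + 0·1 + 6·2.
Output[0,1]: The receptive field on the input at this output position is [8 0 1 / 7 7 8 / 6 9 6]. Elementwise product with the kernel and sum: 8·1 + 0·1 + 1·1 + 7·1 + 7·2 + 8·1 + 6·1 + 9·2.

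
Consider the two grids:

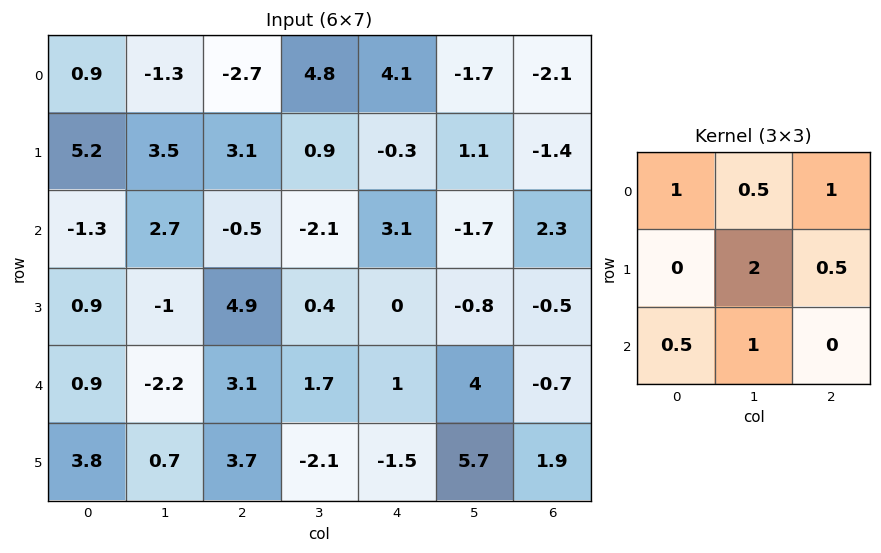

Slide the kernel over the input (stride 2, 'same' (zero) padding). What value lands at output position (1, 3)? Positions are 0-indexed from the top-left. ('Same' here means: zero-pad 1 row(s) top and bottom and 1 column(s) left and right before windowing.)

4.1

The receptive field on the zero-padded input at this output position is [1.1 -1.4 0 / -1.7 2.3 0 / -0.8 -0.5 0]. Elementwise product with the kernel and sum: 1.1·1 + -1.4·0.5 + 0·1 + 2.3·2 + 0·0.5 + -0.8·0.5 + -0.5·1.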